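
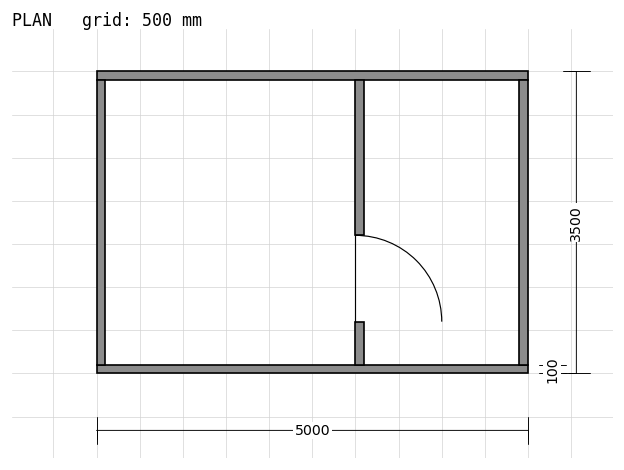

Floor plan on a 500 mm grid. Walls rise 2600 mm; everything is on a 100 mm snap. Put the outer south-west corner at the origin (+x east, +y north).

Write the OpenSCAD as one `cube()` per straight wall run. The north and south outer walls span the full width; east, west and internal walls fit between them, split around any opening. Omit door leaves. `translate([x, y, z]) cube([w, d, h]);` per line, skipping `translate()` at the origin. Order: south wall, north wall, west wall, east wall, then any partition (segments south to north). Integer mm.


cube([5000, 100, 2600]);
translate([0, 3400, 0]) cube([5000, 100, 2600]);
translate([0, 100, 0]) cube([100, 3300, 2600]);
translate([4900, 100, 0]) cube([100, 3300, 2600]);
translate([3000, 100, 0]) cube([100, 500, 2600]);
translate([3000, 1600, 0]) cube([100, 1800, 2600]);


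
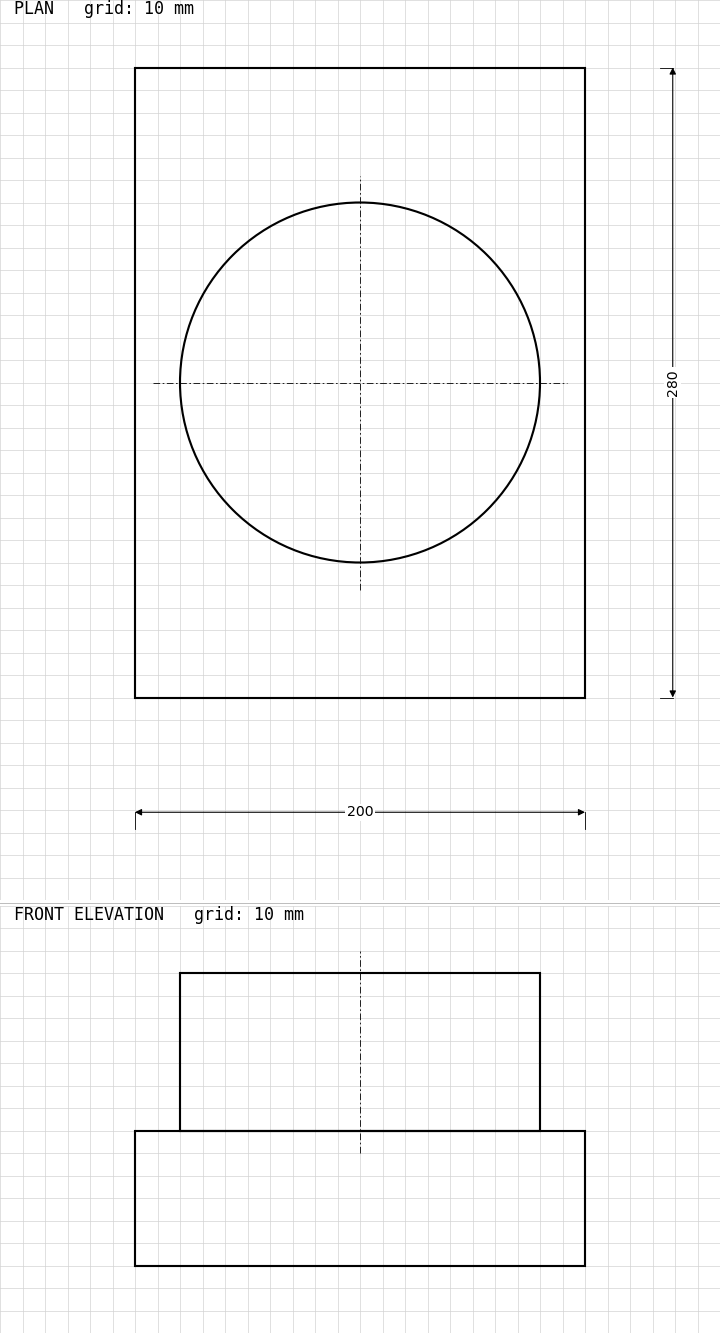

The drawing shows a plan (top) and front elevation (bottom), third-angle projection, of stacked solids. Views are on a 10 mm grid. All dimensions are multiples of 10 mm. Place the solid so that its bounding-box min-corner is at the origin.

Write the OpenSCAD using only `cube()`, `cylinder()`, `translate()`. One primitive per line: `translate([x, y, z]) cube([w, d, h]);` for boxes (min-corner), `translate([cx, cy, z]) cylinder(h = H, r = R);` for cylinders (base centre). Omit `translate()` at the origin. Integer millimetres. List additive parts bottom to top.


cube([200, 280, 60]);
translate([100, 140, 60]) cylinder(h = 70, r = 80);


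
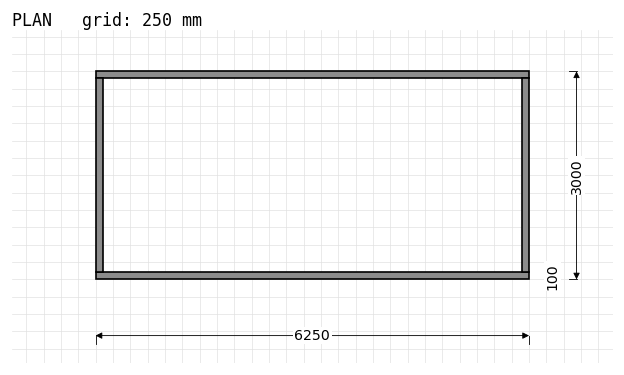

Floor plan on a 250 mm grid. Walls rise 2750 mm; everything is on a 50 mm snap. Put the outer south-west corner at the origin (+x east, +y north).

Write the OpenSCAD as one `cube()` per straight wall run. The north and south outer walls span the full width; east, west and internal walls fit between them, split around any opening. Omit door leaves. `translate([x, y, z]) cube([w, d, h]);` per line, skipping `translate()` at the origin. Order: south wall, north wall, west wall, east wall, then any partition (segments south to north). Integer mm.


cube([6250, 100, 2750]);
translate([0, 2900, 0]) cube([6250, 100, 2750]);
translate([0, 100, 0]) cube([100, 2800, 2750]);
translate([6150, 100, 0]) cube([100, 2800, 2750]);


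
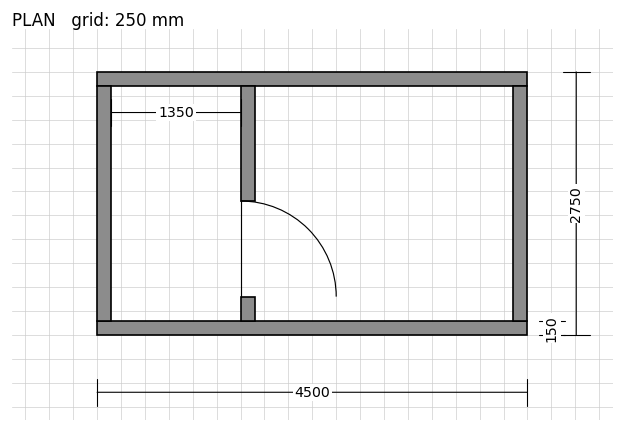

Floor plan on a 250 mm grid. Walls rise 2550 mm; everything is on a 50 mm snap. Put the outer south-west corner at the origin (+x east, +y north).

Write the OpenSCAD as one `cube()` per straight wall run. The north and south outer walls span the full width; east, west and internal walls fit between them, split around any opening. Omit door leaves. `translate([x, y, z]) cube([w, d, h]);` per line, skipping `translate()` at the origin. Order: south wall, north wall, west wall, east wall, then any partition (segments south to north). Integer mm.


cube([4500, 150, 2550]);
translate([0, 2600, 0]) cube([4500, 150, 2550]);
translate([0, 150, 0]) cube([150, 2450, 2550]);
translate([4350, 150, 0]) cube([150, 2450, 2550]);
translate([1500, 150, 0]) cube([150, 250, 2550]);
translate([1500, 1400, 0]) cube([150, 1200, 2550]);


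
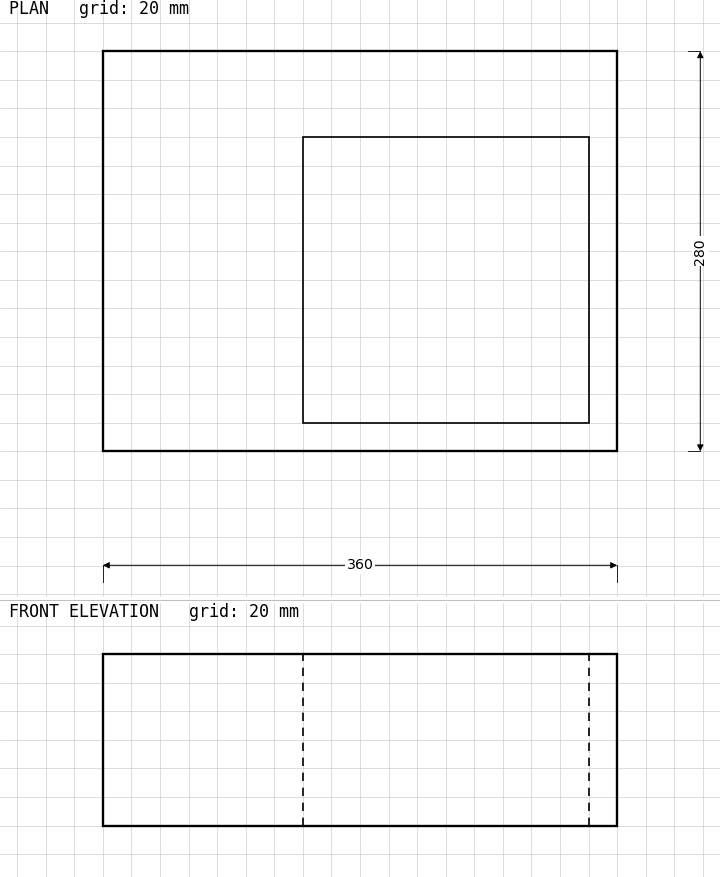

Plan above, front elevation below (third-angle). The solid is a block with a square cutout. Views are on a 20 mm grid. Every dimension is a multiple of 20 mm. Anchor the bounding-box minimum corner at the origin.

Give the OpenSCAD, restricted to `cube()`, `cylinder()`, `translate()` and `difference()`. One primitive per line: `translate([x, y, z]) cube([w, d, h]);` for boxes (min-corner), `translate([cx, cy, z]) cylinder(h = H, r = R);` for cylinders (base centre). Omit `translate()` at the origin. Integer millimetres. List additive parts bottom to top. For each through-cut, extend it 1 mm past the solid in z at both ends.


difference() {
  cube([360, 280, 120]);
  translate([140, 20, -1]) cube([200, 200, 122]);
}


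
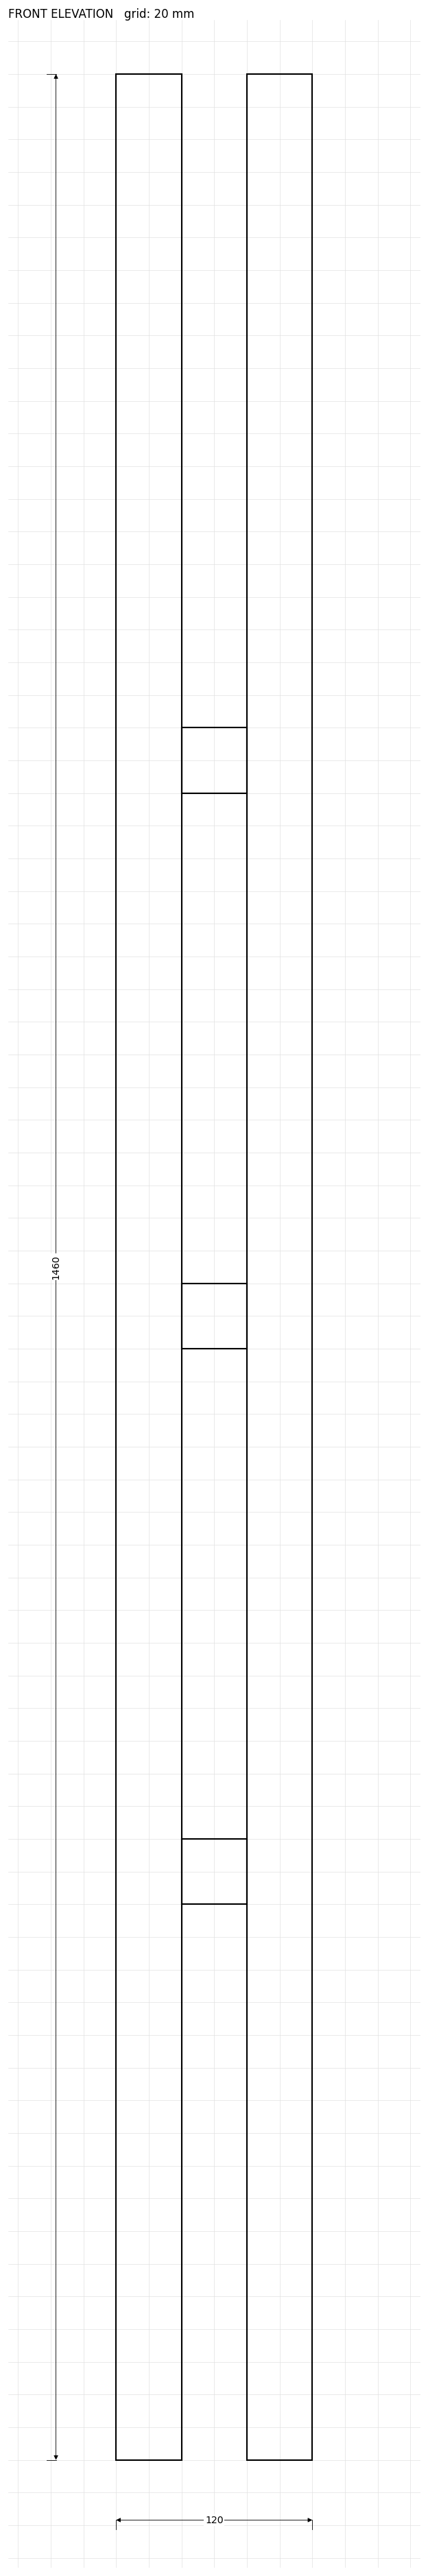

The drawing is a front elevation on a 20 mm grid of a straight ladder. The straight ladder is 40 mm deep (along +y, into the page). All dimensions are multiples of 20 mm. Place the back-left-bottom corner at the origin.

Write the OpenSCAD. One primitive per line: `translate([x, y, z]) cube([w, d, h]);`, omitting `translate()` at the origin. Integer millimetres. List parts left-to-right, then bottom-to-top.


cube([40, 40, 1460]);
translate([40, 0, 340]) cube([40, 40, 40]);
translate([40, 0, 680]) cube([40, 40, 40]);
translate([40, 0, 1020]) cube([40, 40, 40]);
translate([80, 0, 0]) cube([40, 40, 1460]);


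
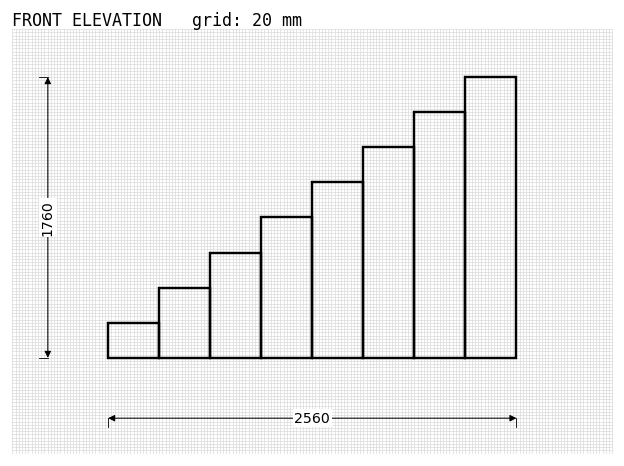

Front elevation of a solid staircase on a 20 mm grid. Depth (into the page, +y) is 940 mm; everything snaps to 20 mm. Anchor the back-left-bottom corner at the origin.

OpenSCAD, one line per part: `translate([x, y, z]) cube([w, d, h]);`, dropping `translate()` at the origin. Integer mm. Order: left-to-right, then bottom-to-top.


cube([320, 940, 220]);
translate([320, 0, 0]) cube([320, 940, 440]);
translate([640, 0, 0]) cube([320, 940, 660]);
translate([960, 0, 0]) cube([320, 940, 880]);
translate([1280, 0, 0]) cube([320, 940, 1100]);
translate([1600, 0, 0]) cube([320, 940, 1320]);
translate([1920, 0, 0]) cube([320, 940, 1540]);
translate([2240, 0, 0]) cube([320, 940, 1760]);


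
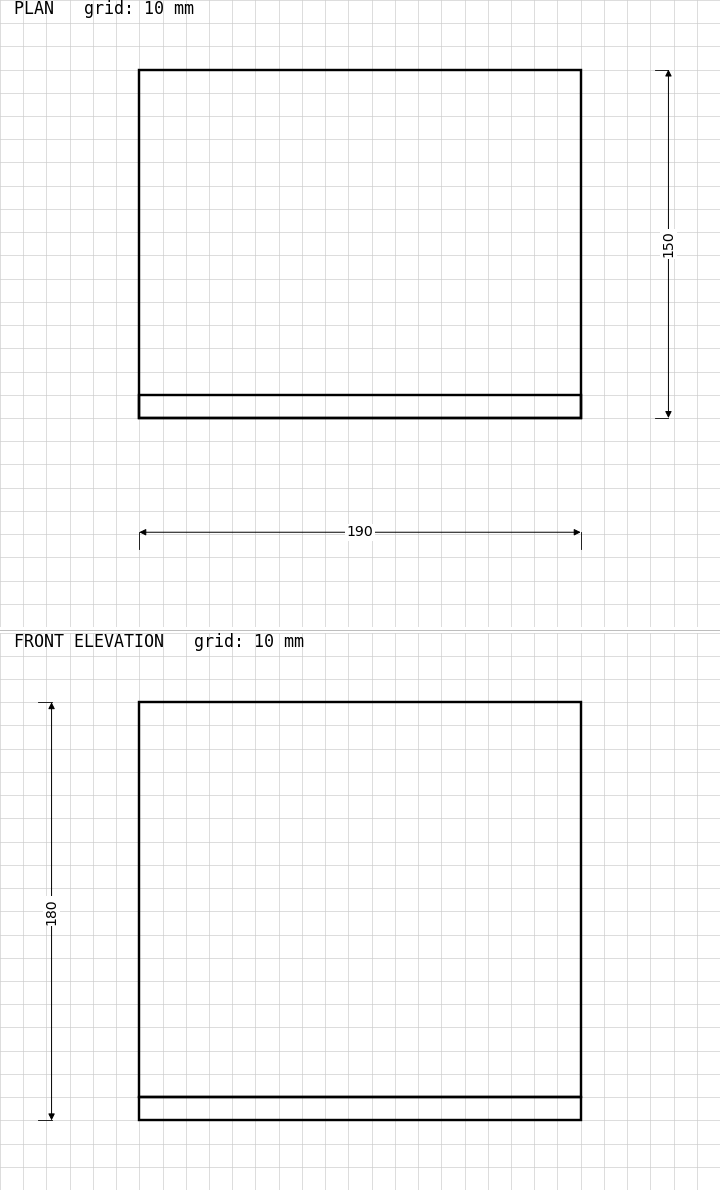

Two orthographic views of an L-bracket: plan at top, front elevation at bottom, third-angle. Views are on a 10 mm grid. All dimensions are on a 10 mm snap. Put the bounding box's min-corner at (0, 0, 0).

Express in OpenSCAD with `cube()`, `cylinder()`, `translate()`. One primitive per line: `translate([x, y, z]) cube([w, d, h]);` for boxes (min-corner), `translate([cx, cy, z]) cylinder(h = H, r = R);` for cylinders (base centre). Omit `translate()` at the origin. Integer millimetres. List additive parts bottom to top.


cube([190, 150, 10]);
translate([0, 0, 10]) cube([190, 10, 170]);


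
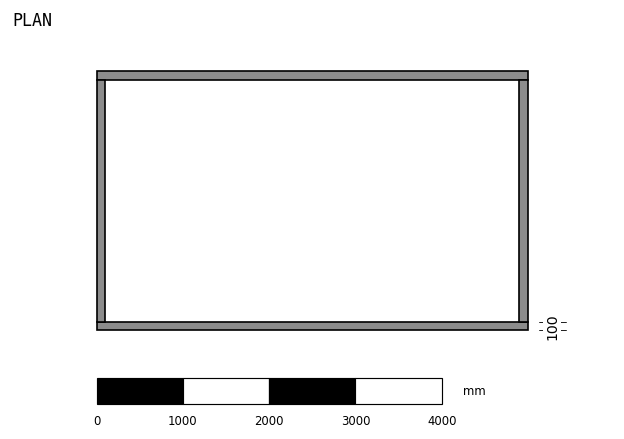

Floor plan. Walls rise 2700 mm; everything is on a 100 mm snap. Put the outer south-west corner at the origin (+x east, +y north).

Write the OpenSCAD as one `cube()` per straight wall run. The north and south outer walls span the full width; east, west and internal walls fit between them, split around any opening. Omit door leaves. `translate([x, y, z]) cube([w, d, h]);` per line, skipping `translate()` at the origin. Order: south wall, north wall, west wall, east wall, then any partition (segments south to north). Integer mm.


cube([5000, 100, 2700]);
translate([0, 2900, 0]) cube([5000, 100, 2700]);
translate([0, 100, 0]) cube([100, 2800, 2700]);
translate([4900, 100, 0]) cube([100, 2800, 2700]);


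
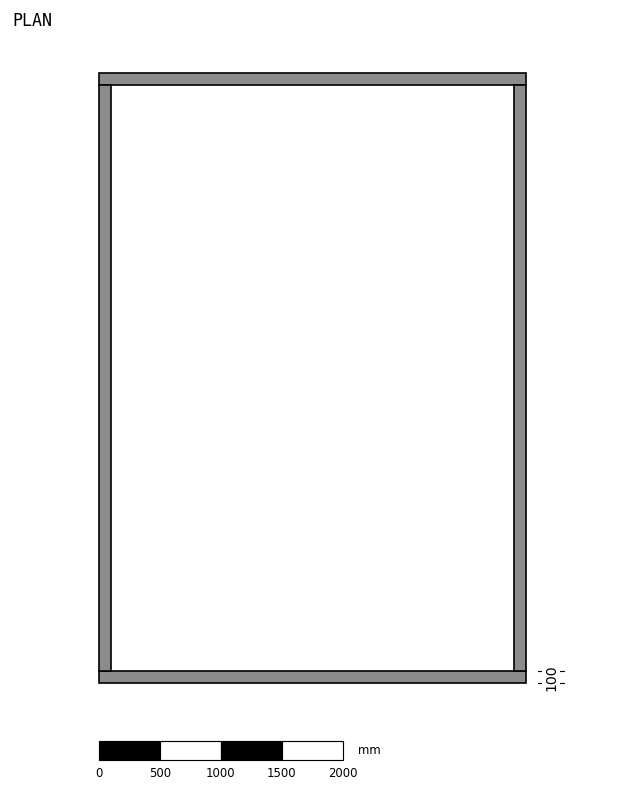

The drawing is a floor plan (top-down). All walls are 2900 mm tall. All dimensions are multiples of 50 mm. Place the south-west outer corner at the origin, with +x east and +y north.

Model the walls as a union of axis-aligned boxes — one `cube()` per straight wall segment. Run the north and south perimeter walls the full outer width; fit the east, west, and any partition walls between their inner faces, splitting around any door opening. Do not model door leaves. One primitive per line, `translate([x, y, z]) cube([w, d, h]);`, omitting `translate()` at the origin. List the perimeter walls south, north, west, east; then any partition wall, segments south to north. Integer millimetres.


cube([3500, 100, 2900]);
translate([0, 4900, 0]) cube([3500, 100, 2900]);
translate([0, 100, 0]) cube([100, 4800, 2900]);
translate([3400, 100, 0]) cube([100, 4800, 2900]);


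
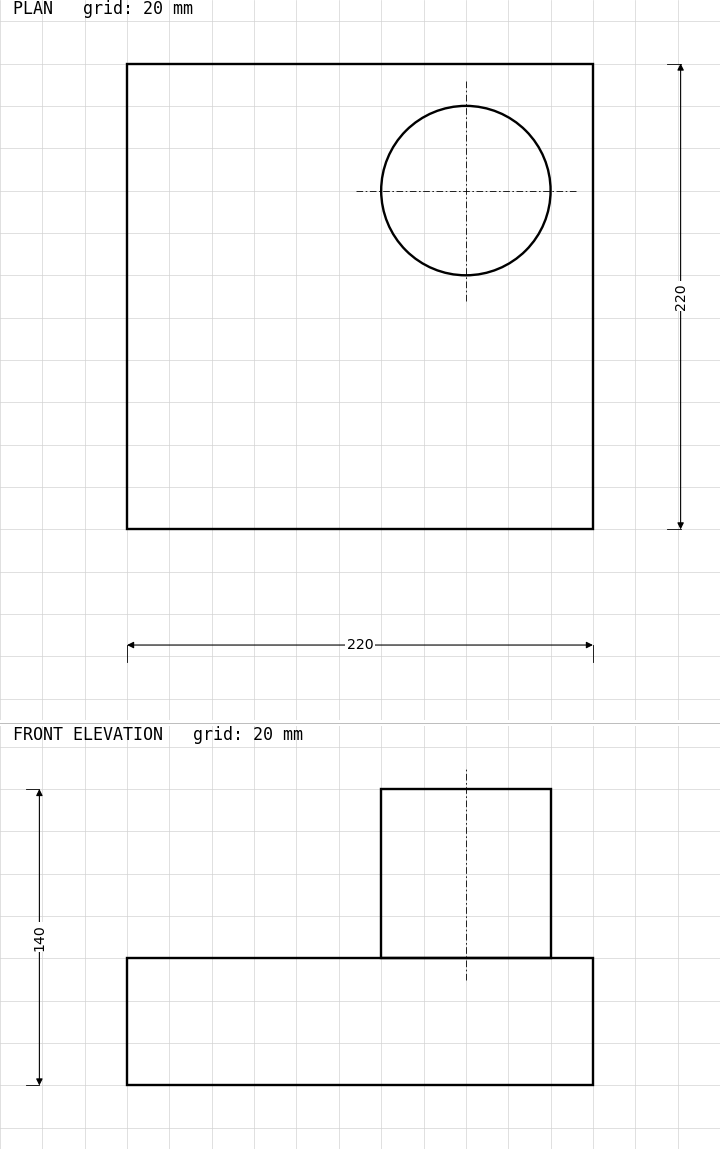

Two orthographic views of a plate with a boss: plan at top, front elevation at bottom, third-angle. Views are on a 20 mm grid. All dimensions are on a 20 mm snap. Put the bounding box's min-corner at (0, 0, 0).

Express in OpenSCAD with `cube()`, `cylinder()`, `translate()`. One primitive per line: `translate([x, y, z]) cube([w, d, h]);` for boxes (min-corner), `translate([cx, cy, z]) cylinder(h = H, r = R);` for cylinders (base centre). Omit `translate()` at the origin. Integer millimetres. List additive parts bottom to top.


cube([220, 220, 60]);
translate([160, 160, 60]) cylinder(h = 80, r = 40);


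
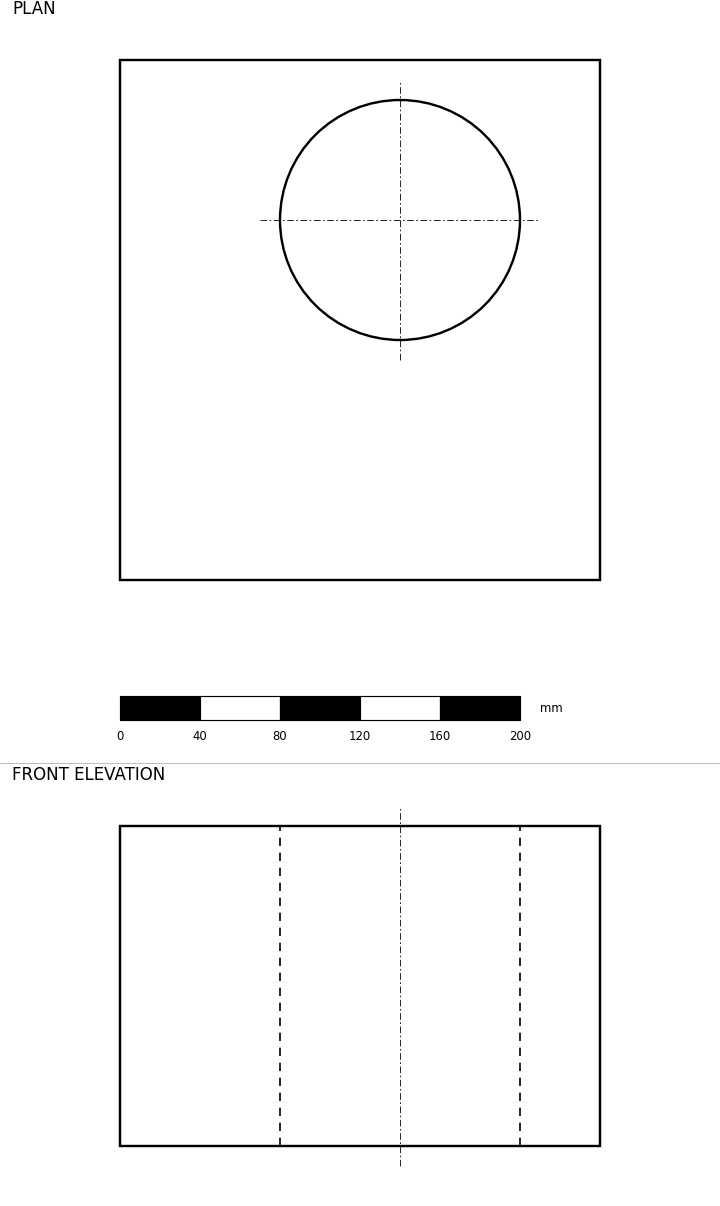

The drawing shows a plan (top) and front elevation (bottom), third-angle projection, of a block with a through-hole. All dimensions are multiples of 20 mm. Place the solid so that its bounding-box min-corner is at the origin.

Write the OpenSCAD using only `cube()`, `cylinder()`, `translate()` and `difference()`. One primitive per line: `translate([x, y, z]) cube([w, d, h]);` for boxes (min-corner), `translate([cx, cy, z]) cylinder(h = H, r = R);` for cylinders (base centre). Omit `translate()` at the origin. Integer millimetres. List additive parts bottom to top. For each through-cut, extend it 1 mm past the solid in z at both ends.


difference() {
  cube([240, 260, 160]);
  translate([140, 180, -1]) cylinder(h = 162, r = 60);
}


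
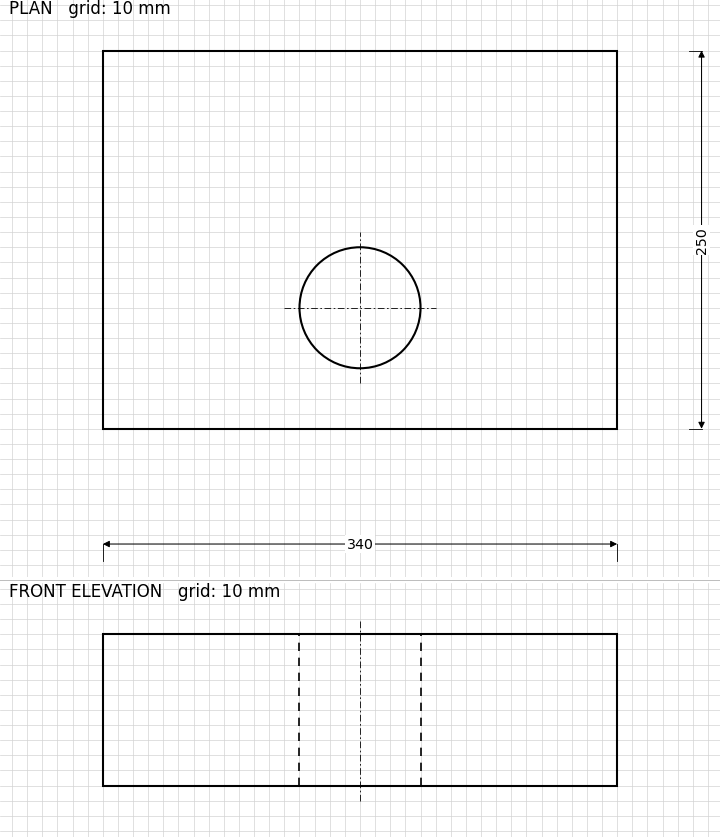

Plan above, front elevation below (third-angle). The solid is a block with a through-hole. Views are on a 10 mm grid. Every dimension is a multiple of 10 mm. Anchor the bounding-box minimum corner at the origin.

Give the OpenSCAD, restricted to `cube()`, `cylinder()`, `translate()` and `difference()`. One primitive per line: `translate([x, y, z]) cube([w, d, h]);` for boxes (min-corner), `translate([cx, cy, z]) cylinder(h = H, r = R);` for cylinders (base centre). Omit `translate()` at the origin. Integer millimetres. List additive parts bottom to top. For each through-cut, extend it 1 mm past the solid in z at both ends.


difference() {
  cube([340, 250, 100]);
  translate([170, 80, -1]) cylinder(h = 102, r = 40);
}


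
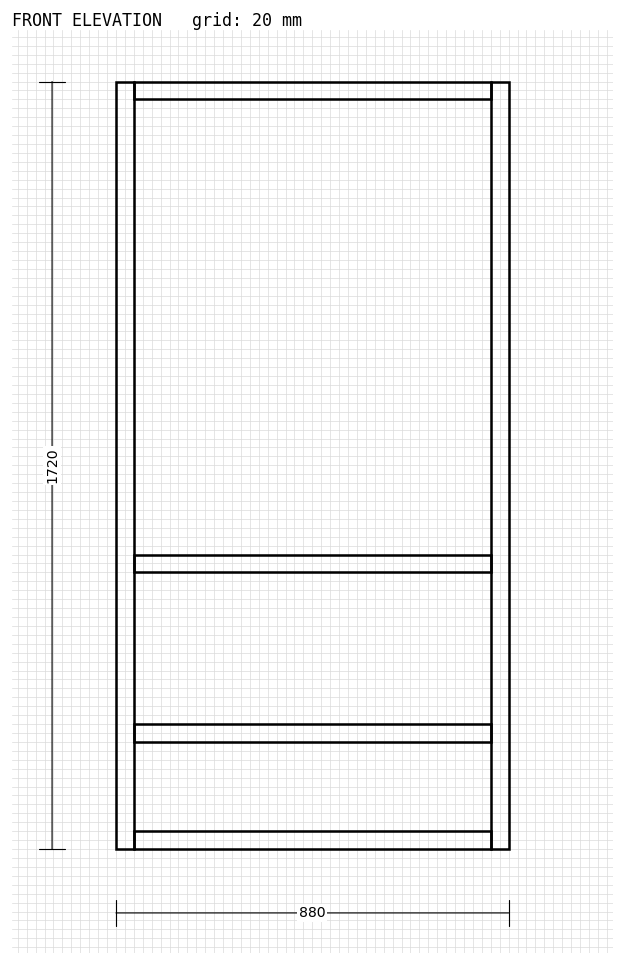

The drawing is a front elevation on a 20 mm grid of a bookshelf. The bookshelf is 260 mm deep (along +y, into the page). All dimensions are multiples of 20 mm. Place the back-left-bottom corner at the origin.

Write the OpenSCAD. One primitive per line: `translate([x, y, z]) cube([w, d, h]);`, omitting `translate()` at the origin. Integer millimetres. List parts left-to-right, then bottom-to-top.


cube([40, 260, 1720]);
translate([40, 0, 0]) cube([800, 260, 40]);
translate([40, 0, 240]) cube([800, 260, 40]);
translate([40, 0, 620]) cube([800, 260, 40]);
translate([40, 0, 1680]) cube([800, 260, 40]);
translate([840, 0, 0]) cube([40, 260, 1720]);


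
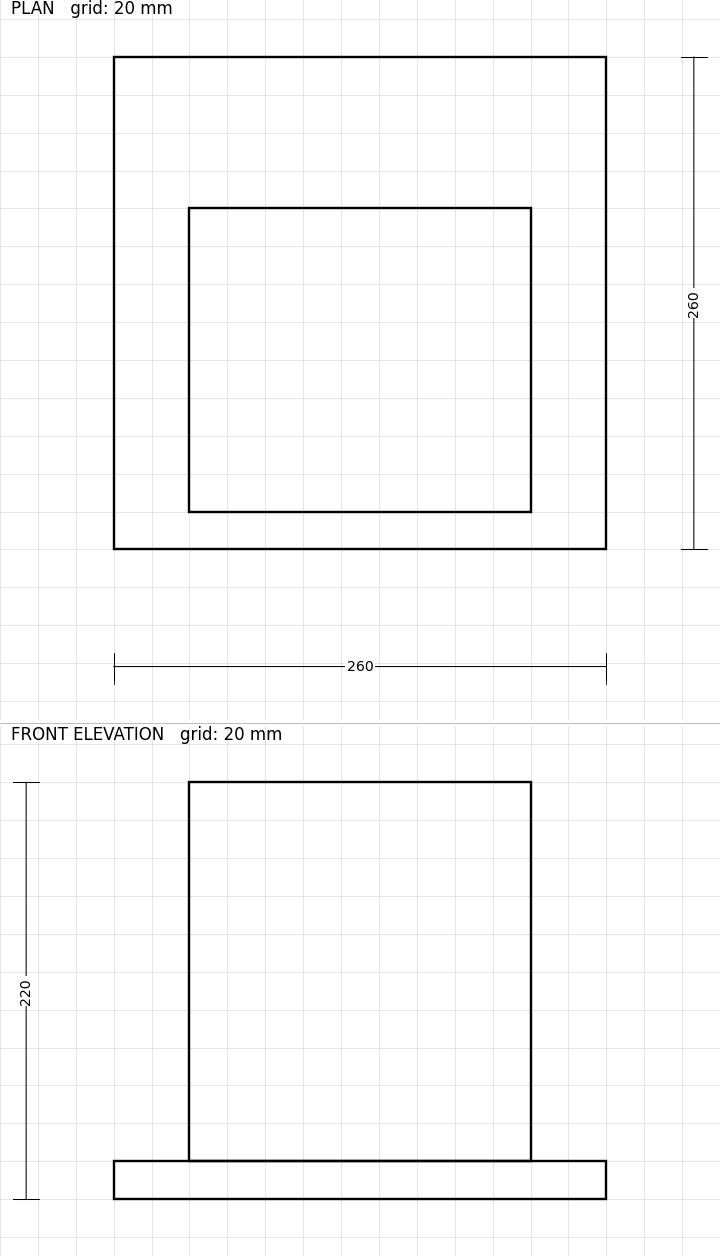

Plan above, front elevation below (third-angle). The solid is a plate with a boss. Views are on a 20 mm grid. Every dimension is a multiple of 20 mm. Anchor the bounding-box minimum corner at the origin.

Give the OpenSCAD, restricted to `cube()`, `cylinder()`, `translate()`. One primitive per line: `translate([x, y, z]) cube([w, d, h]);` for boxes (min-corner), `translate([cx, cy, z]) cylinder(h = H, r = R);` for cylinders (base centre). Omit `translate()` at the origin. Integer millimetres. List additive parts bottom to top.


cube([260, 260, 20]);
translate([40, 20, 20]) cube([180, 160, 200]);


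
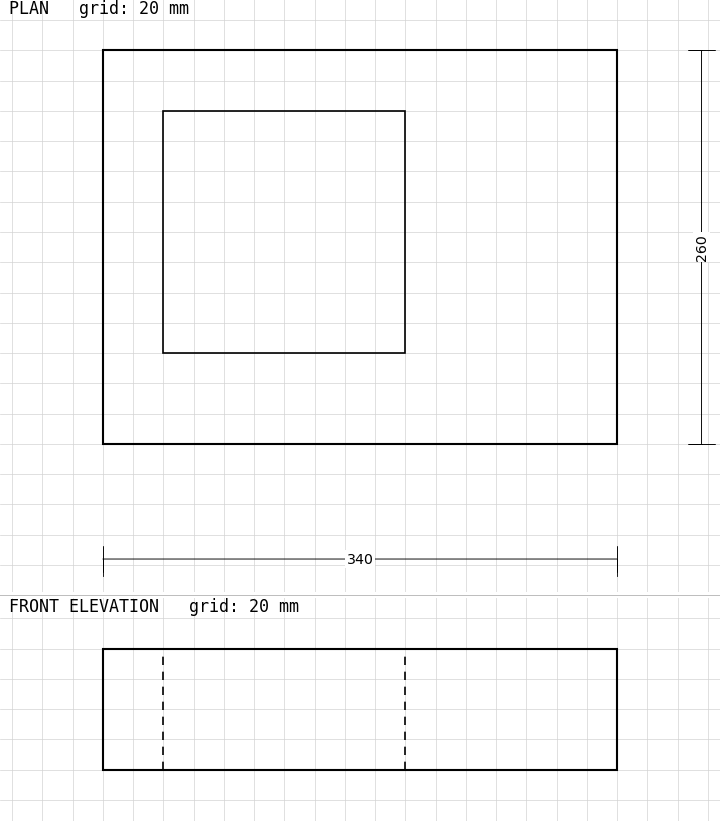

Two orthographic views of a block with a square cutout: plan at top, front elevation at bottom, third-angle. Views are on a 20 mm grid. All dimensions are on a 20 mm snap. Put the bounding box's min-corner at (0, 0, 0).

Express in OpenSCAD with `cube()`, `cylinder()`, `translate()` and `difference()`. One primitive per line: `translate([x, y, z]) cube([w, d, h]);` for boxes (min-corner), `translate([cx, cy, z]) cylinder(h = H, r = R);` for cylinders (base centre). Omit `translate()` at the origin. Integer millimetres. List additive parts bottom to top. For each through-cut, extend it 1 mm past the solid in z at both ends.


difference() {
  cube([340, 260, 80]);
  translate([40, 60, -1]) cube([160, 160, 82]);
}


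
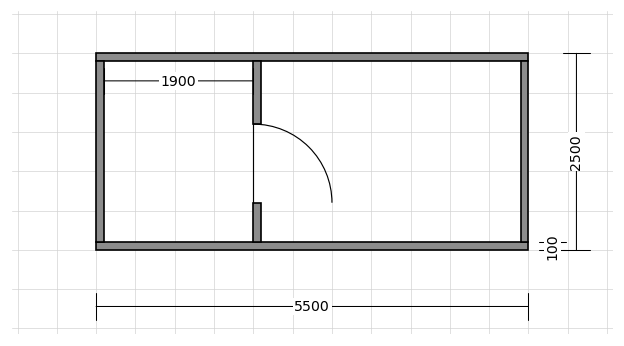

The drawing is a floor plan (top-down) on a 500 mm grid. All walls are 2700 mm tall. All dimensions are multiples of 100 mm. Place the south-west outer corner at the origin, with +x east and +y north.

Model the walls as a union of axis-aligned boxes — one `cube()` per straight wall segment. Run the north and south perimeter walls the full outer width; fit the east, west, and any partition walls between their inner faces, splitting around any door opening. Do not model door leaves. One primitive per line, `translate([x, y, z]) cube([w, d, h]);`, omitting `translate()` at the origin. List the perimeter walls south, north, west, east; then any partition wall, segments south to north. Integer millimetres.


cube([5500, 100, 2700]);
translate([0, 2400, 0]) cube([5500, 100, 2700]);
translate([0, 100, 0]) cube([100, 2300, 2700]);
translate([5400, 100, 0]) cube([100, 2300, 2700]);
translate([2000, 100, 0]) cube([100, 500, 2700]);
translate([2000, 1600, 0]) cube([100, 800, 2700]);


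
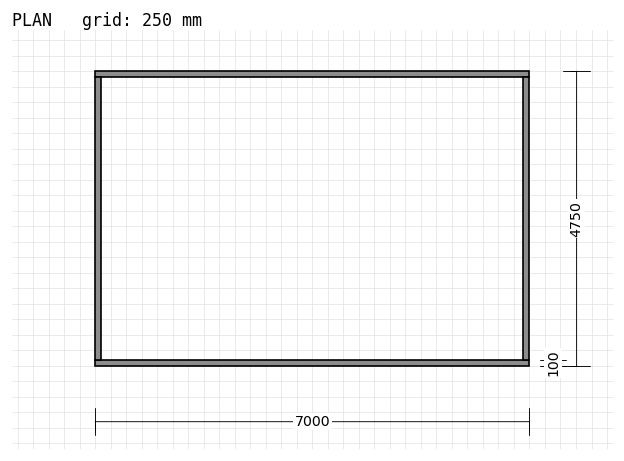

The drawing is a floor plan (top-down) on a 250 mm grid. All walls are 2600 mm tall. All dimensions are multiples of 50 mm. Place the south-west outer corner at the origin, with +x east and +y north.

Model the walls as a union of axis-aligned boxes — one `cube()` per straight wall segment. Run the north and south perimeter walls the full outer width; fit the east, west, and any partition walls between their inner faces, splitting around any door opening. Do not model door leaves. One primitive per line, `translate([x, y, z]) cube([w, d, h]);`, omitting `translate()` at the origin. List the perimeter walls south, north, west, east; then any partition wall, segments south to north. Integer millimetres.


cube([7000, 100, 2600]);
translate([0, 4650, 0]) cube([7000, 100, 2600]);
translate([0, 100, 0]) cube([100, 4550, 2600]);
translate([6900, 100, 0]) cube([100, 4550, 2600]);


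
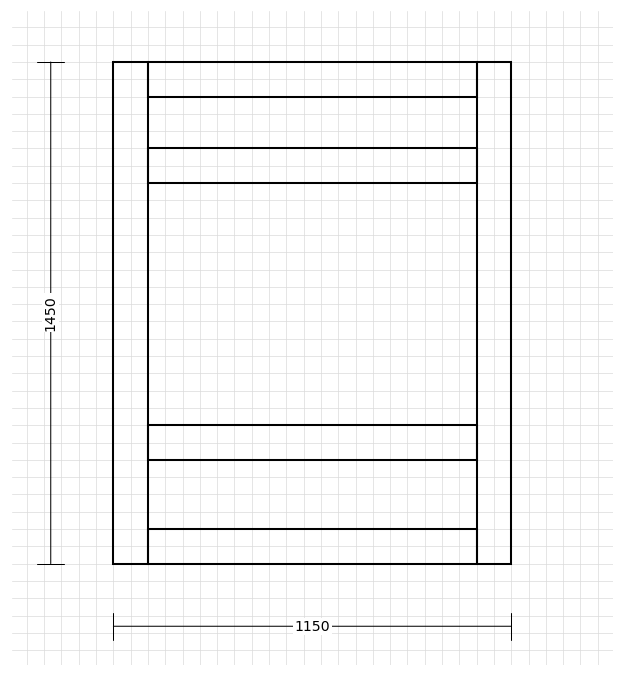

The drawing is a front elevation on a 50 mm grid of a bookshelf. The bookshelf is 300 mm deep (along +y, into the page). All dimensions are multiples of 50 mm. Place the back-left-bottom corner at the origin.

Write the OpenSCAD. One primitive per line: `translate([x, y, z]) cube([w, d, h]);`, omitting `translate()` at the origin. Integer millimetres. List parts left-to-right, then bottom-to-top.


cube([100, 300, 1450]);
translate([100, 0, 0]) cube([950, 300, 100]);
translate([100, 0, 300]) cube([950, 300, 100]);
translate([100, 0, 1100]) cube([950, 300, 100]);
translate([100, 0, 1350]) cube([950, 300, 100]);
translate([1050, 0, 0]) cube([100, 300, 1450]);


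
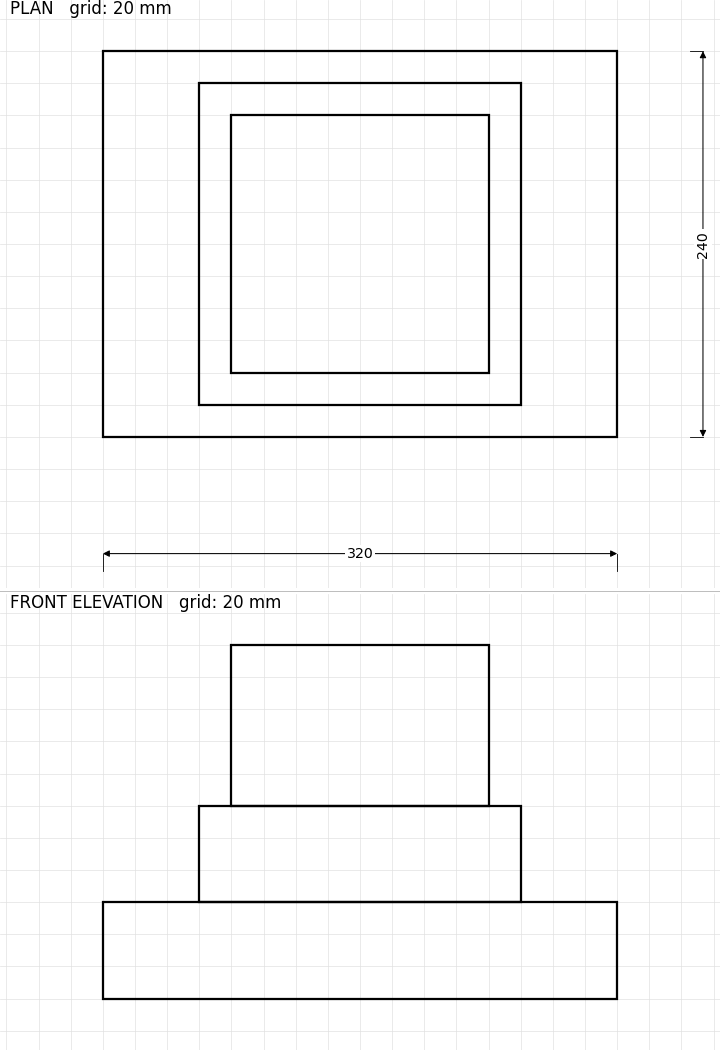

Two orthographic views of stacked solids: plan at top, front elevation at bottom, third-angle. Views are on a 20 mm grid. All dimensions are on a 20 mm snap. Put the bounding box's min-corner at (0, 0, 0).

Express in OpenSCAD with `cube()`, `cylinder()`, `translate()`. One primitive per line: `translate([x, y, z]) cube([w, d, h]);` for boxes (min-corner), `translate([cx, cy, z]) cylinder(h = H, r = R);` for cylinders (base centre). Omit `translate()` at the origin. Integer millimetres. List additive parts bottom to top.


cube([320, 240, 60]);
translate([60, 20, 60]) cube([200, 200, 60]);
translate([80, 40, 120]) cube([160, 160, 100]);


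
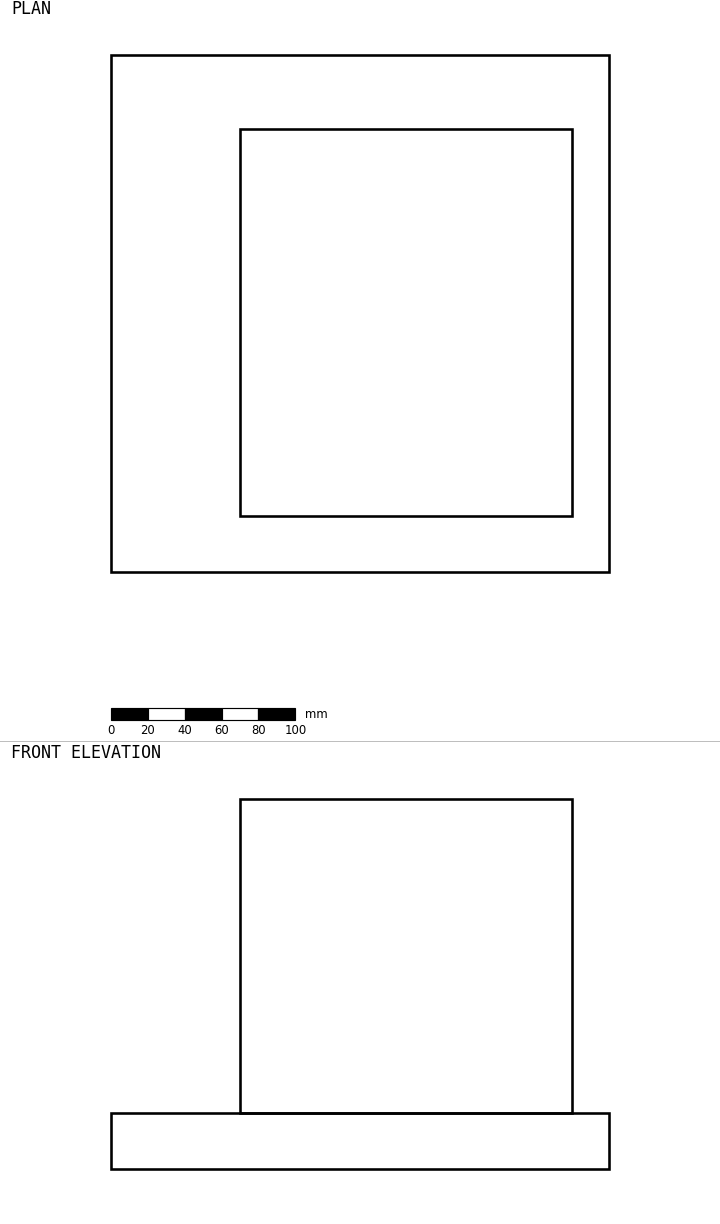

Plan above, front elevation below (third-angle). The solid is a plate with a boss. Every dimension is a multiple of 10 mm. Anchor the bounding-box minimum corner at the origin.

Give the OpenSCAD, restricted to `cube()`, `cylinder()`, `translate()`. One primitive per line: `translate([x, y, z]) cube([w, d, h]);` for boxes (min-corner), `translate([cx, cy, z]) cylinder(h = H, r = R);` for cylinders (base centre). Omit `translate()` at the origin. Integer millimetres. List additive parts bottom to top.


cube([270, 280, 30]);
translate([70, 30, 30]) cube([180, 210, 170]);


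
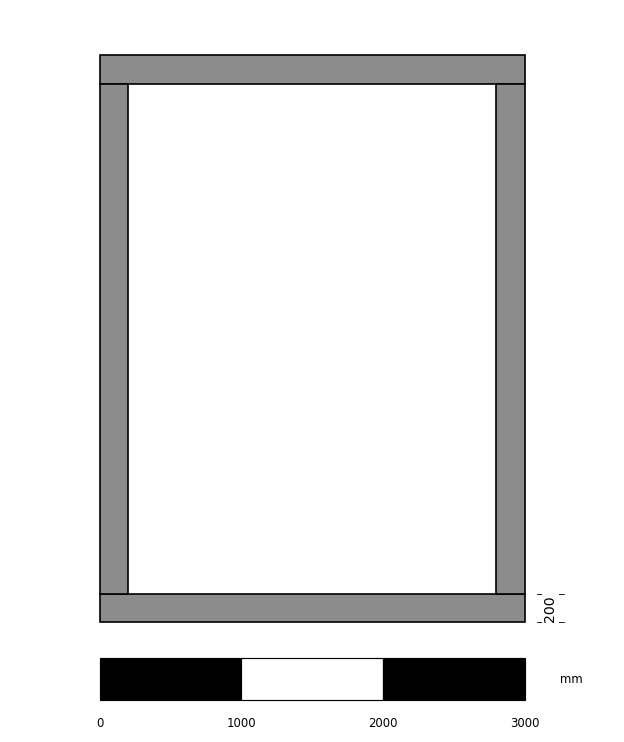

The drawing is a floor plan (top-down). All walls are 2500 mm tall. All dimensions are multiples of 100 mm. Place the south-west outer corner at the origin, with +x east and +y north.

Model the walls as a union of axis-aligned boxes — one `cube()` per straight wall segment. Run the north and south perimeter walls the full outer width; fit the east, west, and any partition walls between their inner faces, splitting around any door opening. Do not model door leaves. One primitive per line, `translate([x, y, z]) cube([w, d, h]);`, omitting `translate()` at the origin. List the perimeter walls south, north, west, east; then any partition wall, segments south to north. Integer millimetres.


cube([3000, 200, 2500]);
translate([0, 3800, 0]) cube([3000, 200, 2500]);
translate([0, 200, 0]) cube([200, 3600, 2500]);
translate([2800, 200, 0]) cube([200, 3600, 2500]);


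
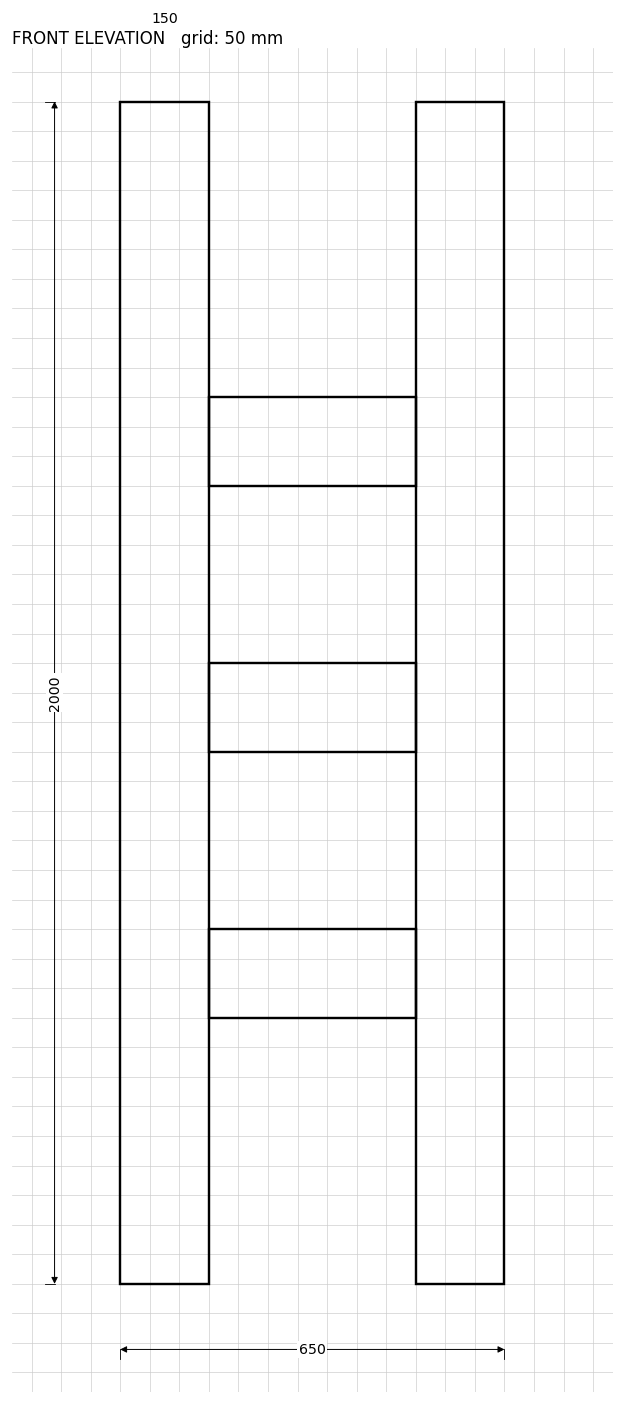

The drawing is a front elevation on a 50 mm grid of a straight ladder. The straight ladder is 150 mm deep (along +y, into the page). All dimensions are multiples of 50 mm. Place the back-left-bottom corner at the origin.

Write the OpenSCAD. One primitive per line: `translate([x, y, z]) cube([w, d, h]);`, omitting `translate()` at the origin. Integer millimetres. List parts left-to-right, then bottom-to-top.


cube([150, 150, 2000]);
translate([150, 0, 450]) cube([350, 150, 150]);
translate([150, 0, 900]) cube([350, 150, 150]);
translate([150, 0, 1350]) cube([350, 150, 150]);
translate([500, 0, 0]) cube([150, 150, 2000]);


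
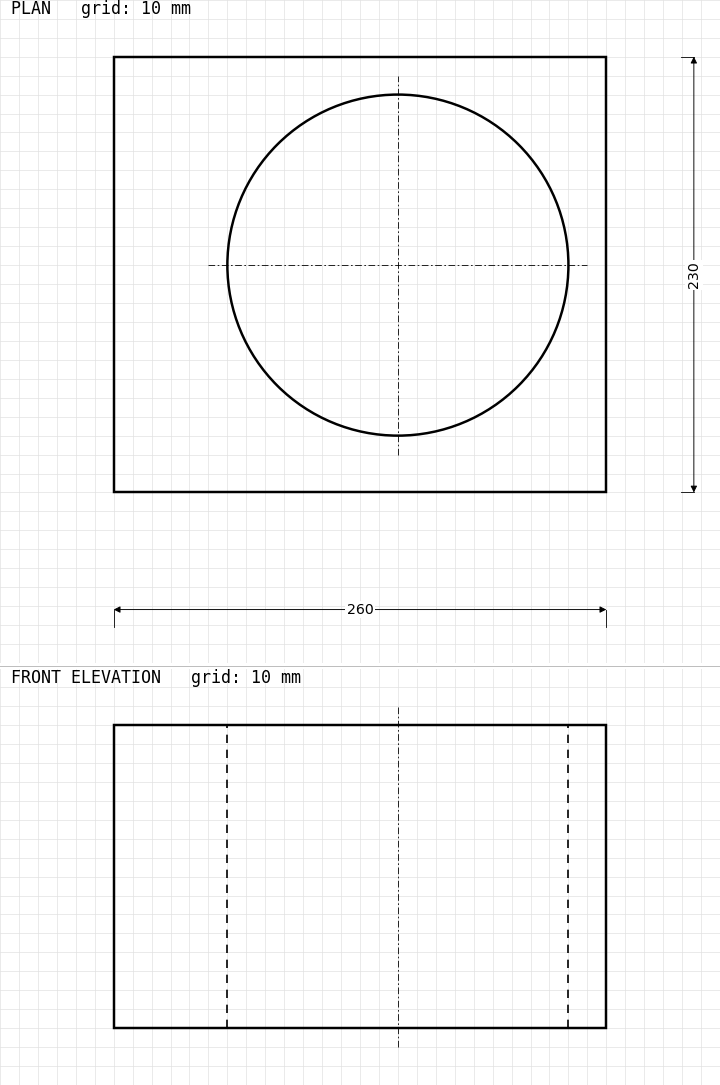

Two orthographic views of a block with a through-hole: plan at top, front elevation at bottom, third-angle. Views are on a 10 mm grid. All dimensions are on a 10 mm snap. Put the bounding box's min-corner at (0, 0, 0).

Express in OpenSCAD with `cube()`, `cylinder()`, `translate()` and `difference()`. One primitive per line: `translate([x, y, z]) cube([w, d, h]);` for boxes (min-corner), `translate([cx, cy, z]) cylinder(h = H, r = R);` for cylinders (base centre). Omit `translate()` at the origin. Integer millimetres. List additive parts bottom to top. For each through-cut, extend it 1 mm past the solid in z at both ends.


difference() {
  cube([260, 230, 160]);
  translate([150, 120, -1]) cylinder(h = 162, r = 90);
}


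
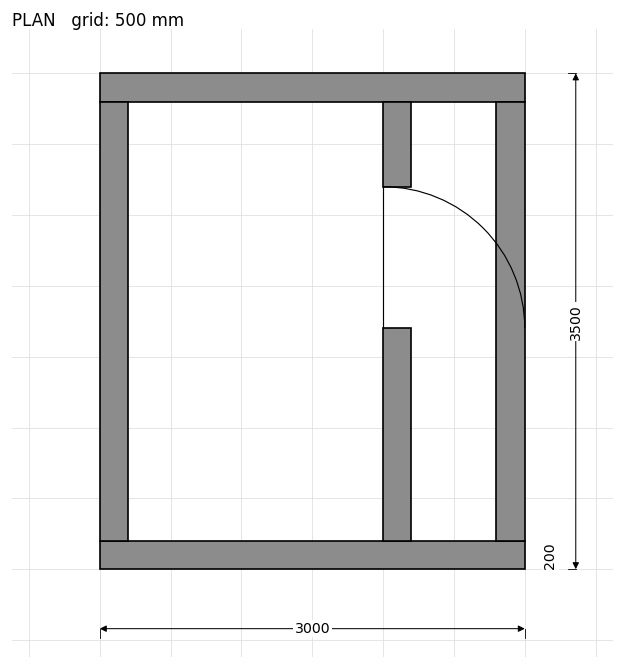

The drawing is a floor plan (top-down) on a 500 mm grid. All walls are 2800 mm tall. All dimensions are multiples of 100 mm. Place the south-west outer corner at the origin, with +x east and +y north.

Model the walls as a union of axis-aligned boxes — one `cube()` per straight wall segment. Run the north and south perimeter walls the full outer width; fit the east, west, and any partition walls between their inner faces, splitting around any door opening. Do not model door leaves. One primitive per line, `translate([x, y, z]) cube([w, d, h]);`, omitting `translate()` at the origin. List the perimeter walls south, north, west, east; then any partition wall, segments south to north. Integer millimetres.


cube([3000, 200, 2800]);
translate([0, 3300, 0]) cube([3000, 200, 2800]);
translate([0, 200, 0]) cube([200, 3100, 2800]);
translate([2800, 200, 0]) cube([200, 3100, 2800]);
translate([2000, 200, 0]) cube([200, 1500, 2800]);
translate([2000, 2700, 0]) cube([200, 600, 2800]);


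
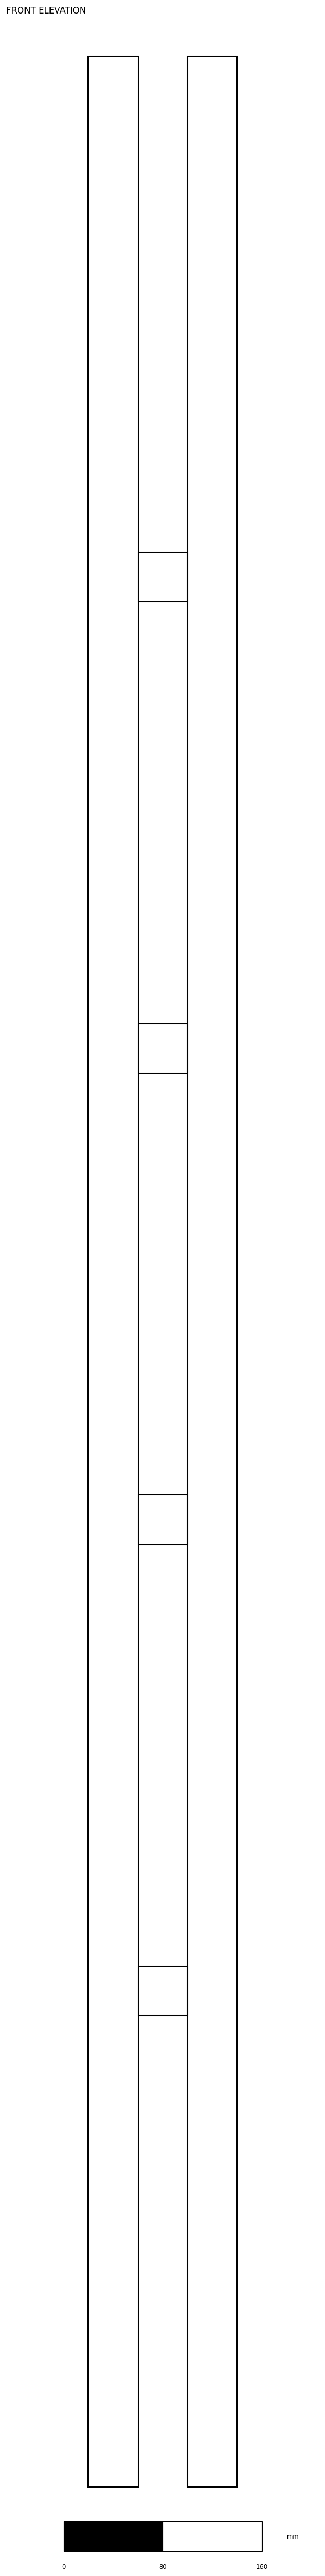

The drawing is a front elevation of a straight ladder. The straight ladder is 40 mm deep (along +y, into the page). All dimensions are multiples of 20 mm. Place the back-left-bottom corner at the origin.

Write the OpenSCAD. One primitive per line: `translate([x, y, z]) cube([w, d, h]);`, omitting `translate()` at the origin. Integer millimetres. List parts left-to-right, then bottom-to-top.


cube([40, 40, 1960]);
translate([40, 0, 380]) cube([40, 40, 40]);
translate([40, 0, 760]) cube([40, 40, 40]);
translate([40, 0, 1140]) cube([40, 40, 40]);
translate([40, 0, 1520]) cube([40, 40, 40]);
translate([80, 0, 0]) cube([40, 40, 1960]);


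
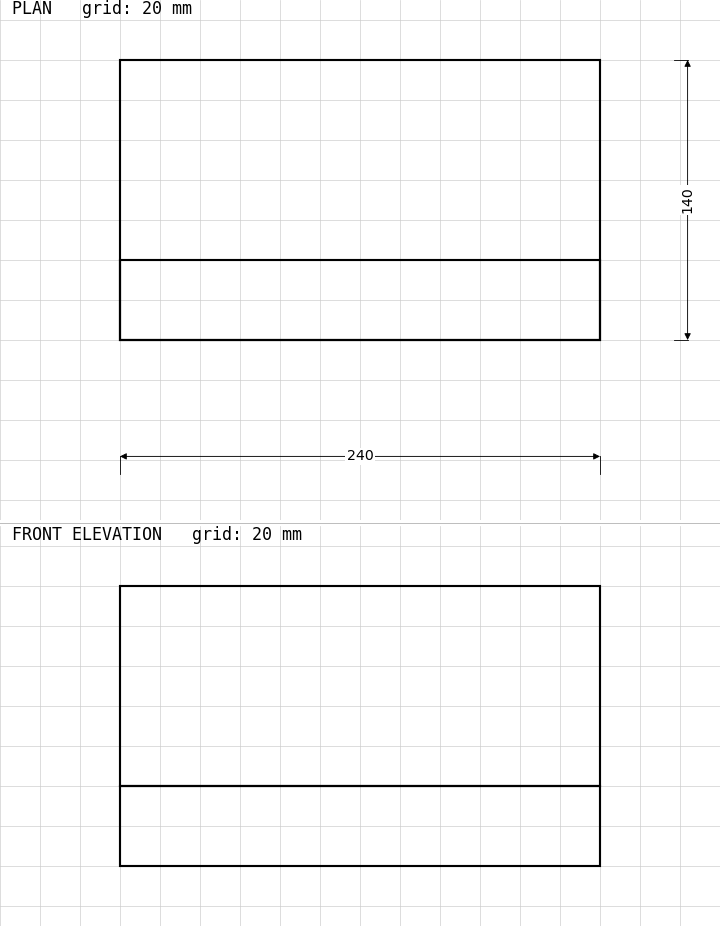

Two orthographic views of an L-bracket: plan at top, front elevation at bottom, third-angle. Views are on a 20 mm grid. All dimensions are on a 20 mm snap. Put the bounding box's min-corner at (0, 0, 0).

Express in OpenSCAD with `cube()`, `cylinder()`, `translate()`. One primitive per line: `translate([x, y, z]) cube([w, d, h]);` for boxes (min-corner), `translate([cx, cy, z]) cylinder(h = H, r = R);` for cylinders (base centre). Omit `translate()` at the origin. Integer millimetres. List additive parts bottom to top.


cube([240, 140, 40]);
translate([0, 0, 40]) cube([240, 40, 100]);


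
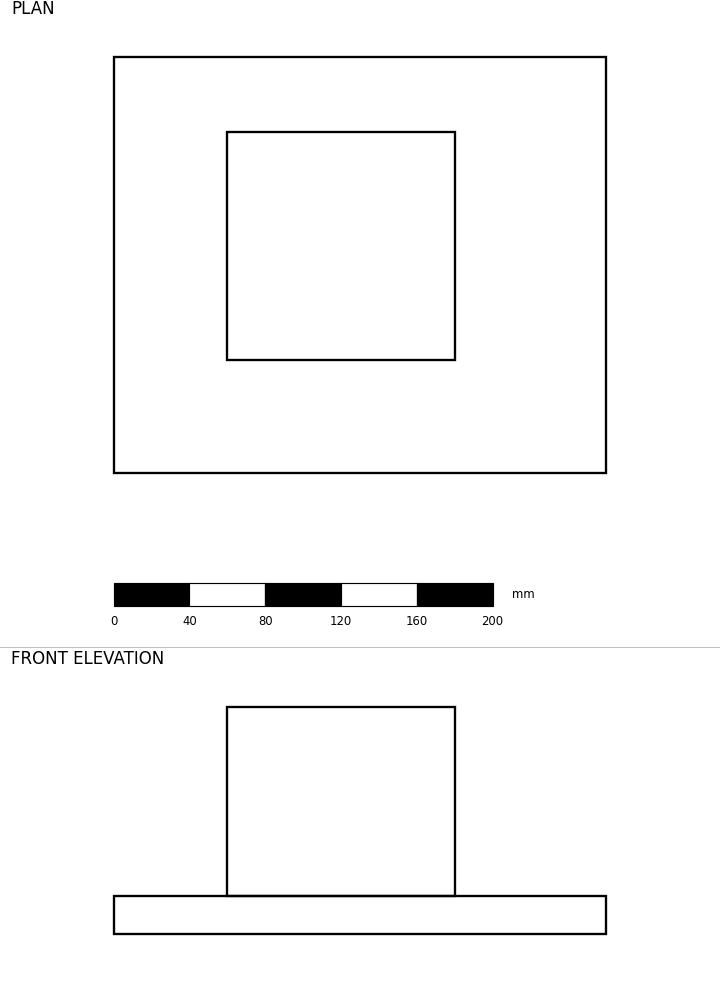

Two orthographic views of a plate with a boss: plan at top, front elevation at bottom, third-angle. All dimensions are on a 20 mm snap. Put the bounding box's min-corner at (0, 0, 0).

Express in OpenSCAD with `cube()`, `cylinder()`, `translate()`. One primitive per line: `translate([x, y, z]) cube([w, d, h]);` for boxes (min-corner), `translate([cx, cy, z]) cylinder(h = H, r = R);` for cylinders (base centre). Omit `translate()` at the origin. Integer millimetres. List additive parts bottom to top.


cube([260, 220, 20]);
translate([60, 60, 20]) cube([120, 120, 100]);


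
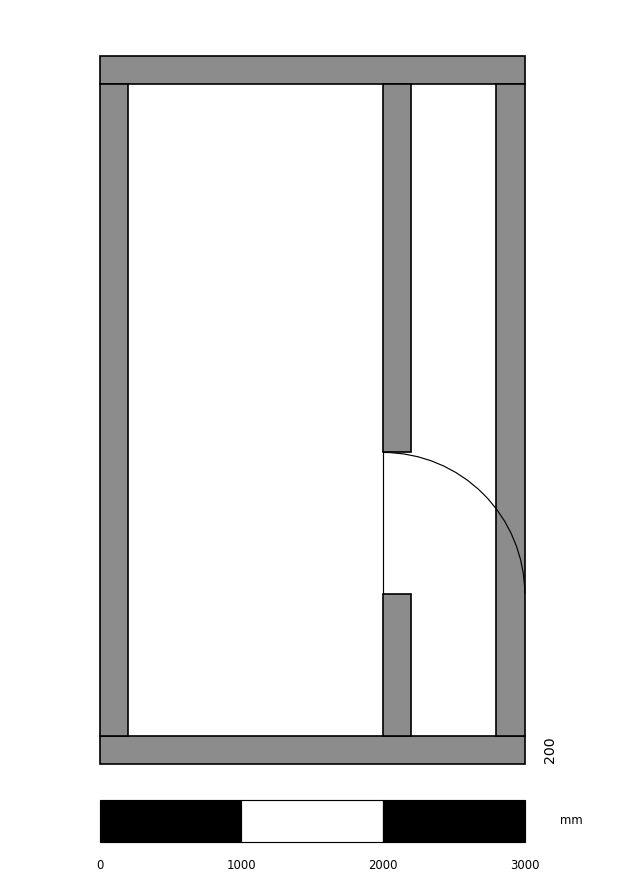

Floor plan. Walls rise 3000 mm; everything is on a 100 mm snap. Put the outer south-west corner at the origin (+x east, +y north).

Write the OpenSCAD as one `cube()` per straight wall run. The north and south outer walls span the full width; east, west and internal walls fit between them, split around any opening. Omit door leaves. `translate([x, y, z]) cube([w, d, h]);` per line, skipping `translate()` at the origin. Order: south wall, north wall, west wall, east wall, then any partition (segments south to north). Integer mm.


cube([3000, 200, 3000]);
translate([0, 4800, 0]) cube([3000, 200, 3000]);
translate([0, 200, 0]) cube([200, 4600, 3000]);
translate([2800, 200, 0]) cube([200, 4600, 3000]);
translate([2000, 200, 0]) cube([200, 1000, 3000]);
translate([2000, 2200, 0]) cube([200, 2600, 3000]);


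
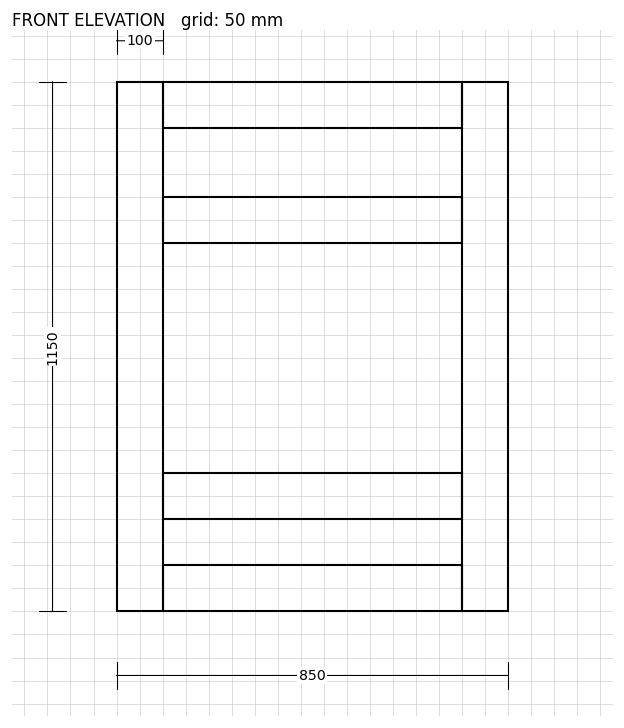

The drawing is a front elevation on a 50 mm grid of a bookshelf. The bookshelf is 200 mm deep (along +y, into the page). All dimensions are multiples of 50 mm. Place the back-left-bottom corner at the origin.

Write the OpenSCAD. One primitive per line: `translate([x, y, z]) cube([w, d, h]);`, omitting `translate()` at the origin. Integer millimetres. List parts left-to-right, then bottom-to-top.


cube([100, 200, 1150]);
translate([100, 0, 0]) cube([650, 200, 100]);
translate([100, 0, 200]) cube([650, 200, 100]);
translate([100, 0, 800]) cube([650, 200, 100]);
translate([100, 0, 1050]) cube([650, 200, 100]);
translate([750, 0, 0]) cube([100, 200, 1150]);


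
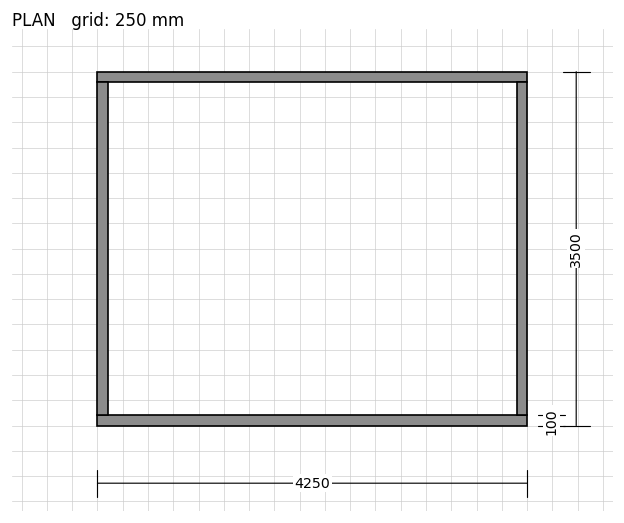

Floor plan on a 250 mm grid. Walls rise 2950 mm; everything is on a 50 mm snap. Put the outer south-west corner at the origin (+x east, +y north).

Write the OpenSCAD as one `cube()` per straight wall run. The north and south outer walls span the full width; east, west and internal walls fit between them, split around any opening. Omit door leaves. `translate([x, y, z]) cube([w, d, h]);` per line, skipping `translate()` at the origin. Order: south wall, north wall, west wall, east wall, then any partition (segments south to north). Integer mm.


cube([4250, 100, 2950]);
translate([0, 3400, 0]) cube([4250, 100, 2950]);
translate([0, 100, 0]) cube([100, 3300, 2950]);
translate([4150, 100, 0]) cube([100, 3300, 2950]);


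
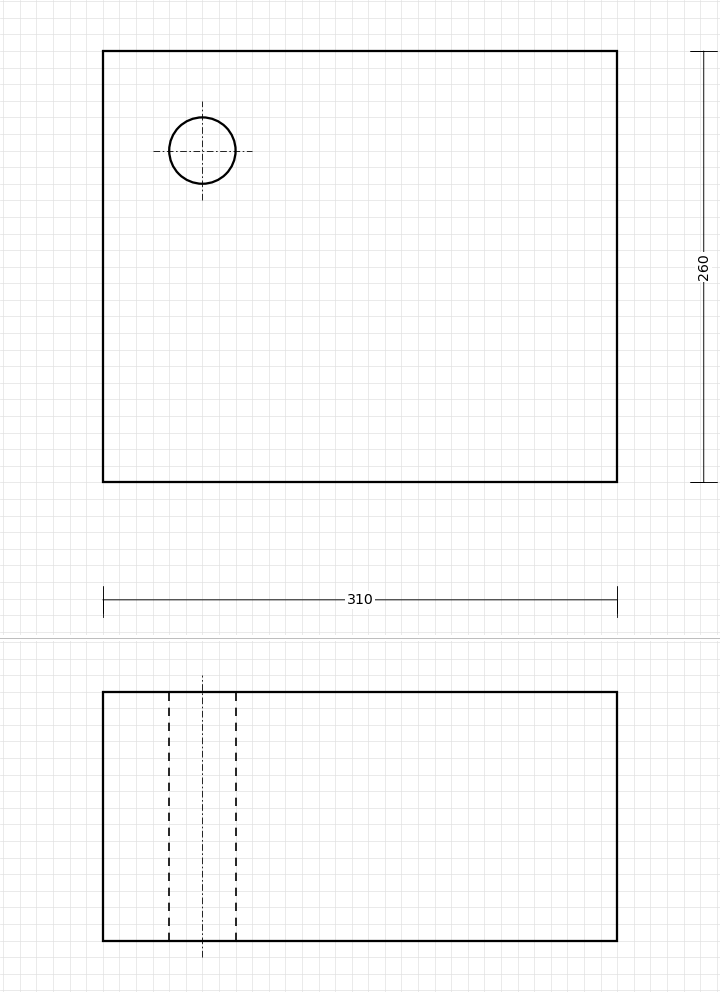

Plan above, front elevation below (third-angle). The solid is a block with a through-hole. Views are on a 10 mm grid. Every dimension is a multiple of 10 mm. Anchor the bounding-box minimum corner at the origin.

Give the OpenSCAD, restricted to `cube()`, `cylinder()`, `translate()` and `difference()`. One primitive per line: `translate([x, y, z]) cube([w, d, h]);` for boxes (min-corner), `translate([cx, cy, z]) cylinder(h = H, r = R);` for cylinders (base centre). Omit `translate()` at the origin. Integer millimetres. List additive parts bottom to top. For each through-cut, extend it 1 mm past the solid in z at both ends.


difference() {
  cube([310, 260, 150]);
  translate([60, 200, -1]) cylinder(h = 152, r = 20);
}


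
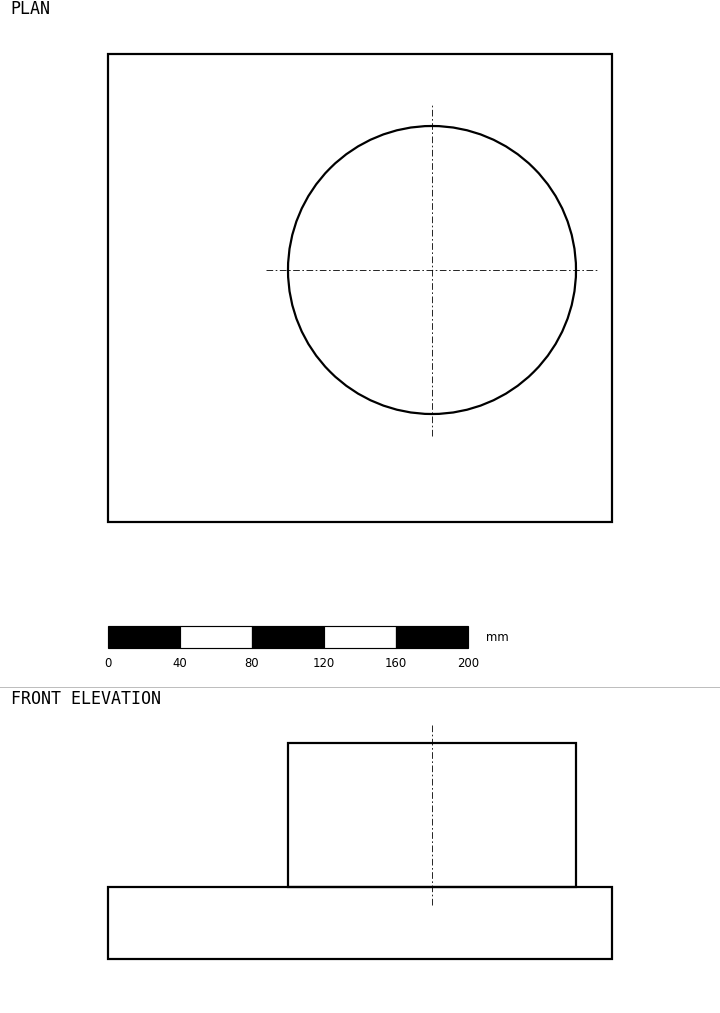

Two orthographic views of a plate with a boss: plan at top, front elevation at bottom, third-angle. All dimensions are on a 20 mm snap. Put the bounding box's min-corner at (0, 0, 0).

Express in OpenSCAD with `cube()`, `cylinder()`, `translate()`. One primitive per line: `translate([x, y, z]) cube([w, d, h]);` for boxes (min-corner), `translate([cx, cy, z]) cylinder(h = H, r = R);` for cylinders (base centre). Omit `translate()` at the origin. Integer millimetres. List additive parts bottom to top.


cube([280, 260, 40]);
translate([180, 140, 40]) cylinder(h = 80, r = 80);


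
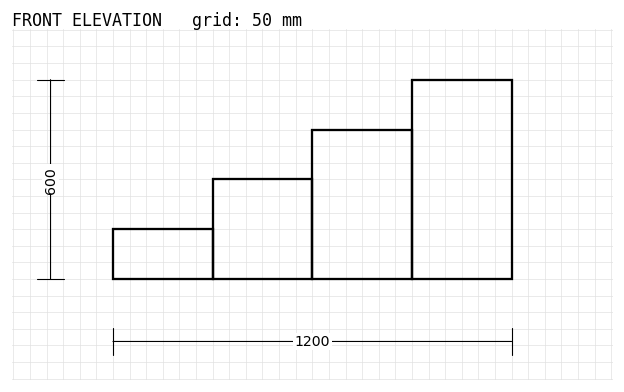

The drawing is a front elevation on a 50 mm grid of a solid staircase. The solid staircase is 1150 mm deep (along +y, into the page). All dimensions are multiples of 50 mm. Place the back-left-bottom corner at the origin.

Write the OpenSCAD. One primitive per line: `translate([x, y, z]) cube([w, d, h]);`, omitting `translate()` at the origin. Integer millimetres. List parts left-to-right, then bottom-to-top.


cube([300, 1150, 150]);
translate([300, 0, 0]) cube([300, 1150, 300]);
translate([600, 0, 0]) cube([300, 1150, 450]);
translate([900, 0, 0]) cube([300, 1150, 600]);


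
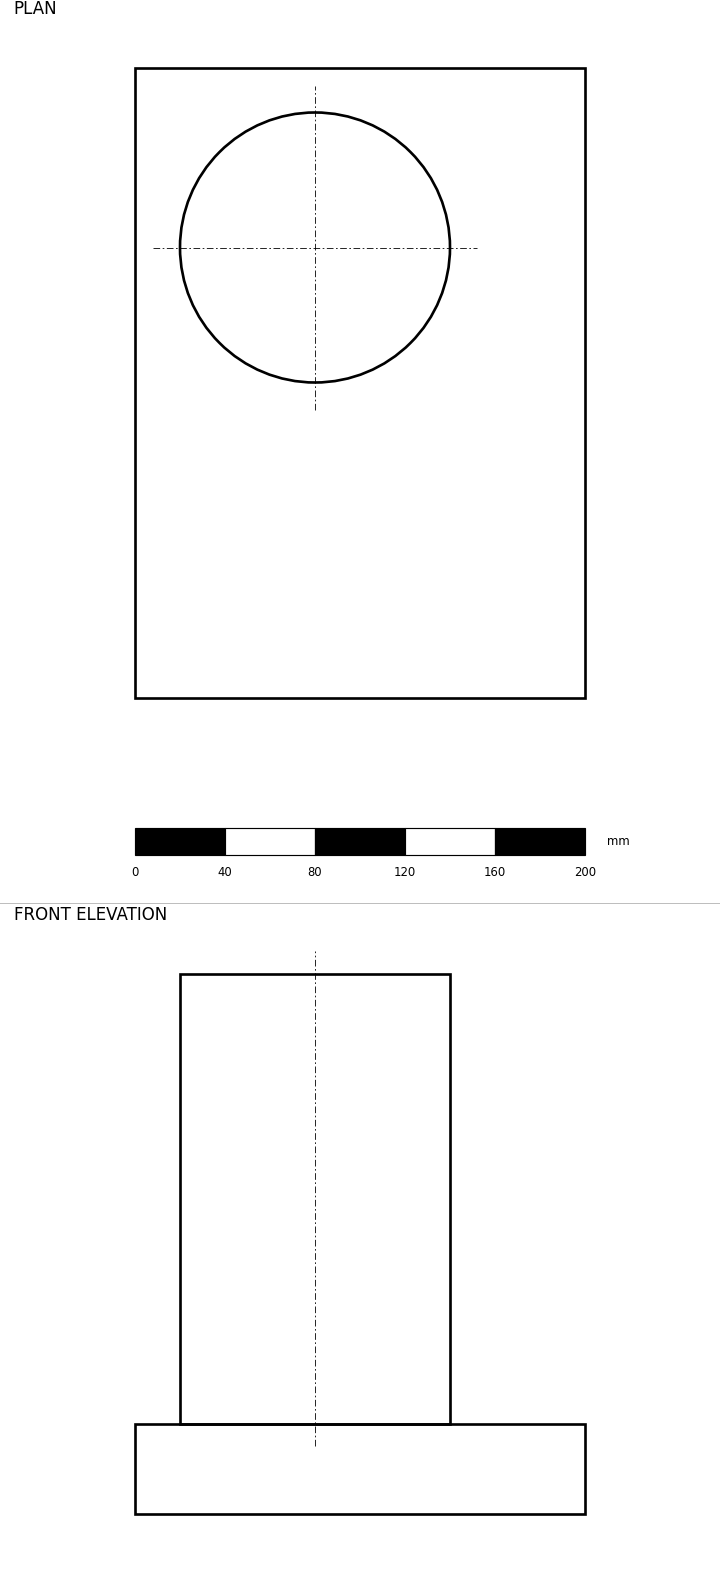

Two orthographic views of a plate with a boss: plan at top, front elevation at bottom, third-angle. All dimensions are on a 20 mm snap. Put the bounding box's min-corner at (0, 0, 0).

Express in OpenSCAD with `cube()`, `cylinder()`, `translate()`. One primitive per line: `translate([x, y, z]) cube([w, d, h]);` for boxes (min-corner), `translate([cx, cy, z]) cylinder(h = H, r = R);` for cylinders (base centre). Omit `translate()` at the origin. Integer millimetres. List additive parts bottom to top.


cube([200, 280, 40]);
translate([80, 200, 40]) cylinder(h = 200, r = 60);


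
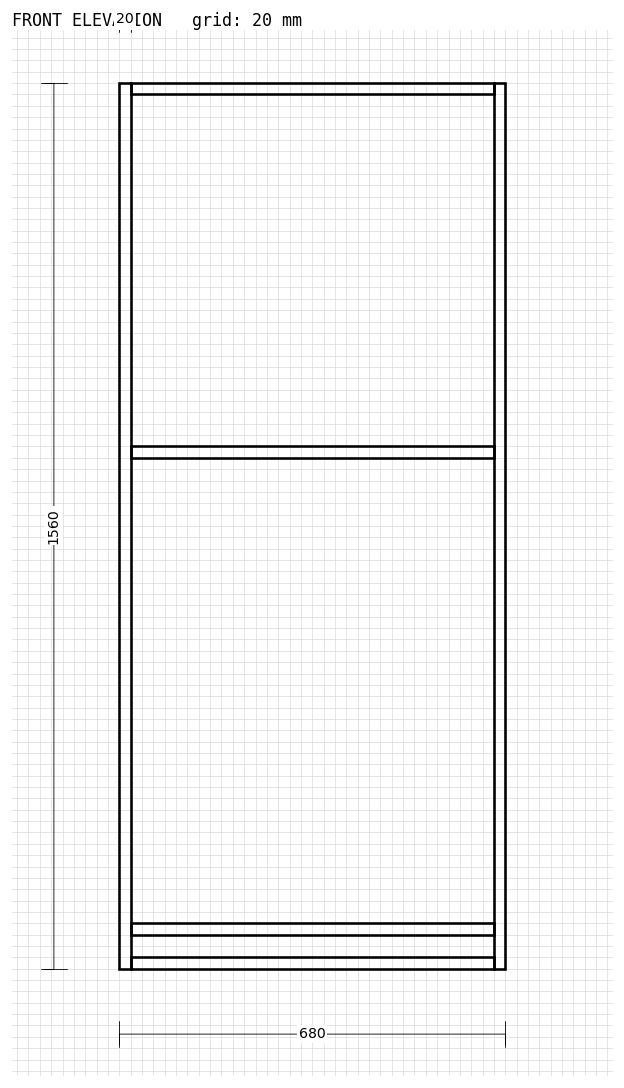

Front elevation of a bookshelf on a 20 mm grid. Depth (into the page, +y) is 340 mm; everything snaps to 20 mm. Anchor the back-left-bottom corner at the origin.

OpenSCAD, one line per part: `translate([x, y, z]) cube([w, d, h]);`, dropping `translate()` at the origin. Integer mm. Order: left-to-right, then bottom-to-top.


cube([20, 340, 1560]);
translate([20, 0, 0]) cube([640, 340, 20]);
translate([20, 0, 60]) cube([640, 340, 20]);
translate([20, 0, 900]) cube([640, 340, 20]);
translate([20, 0, 1540]) cube([640, 340, 20]);
translate([660, 0, 0]) cube([20, 340, 1560]);
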